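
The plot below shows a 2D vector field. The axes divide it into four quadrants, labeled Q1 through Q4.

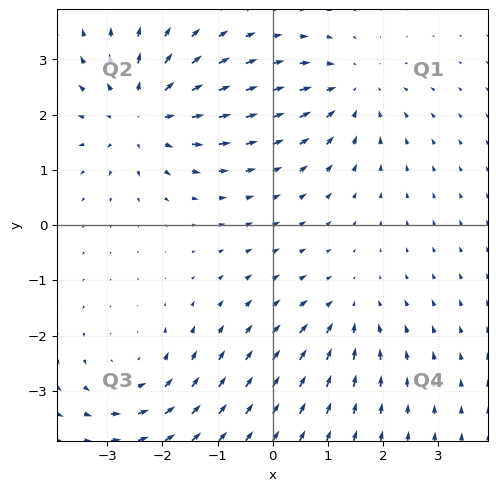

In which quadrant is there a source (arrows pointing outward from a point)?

Q2

The source sits at approximately (-2.4, 2.0), which lies in quadrant Q2. The divergence there is about +5, positive as expected for a source.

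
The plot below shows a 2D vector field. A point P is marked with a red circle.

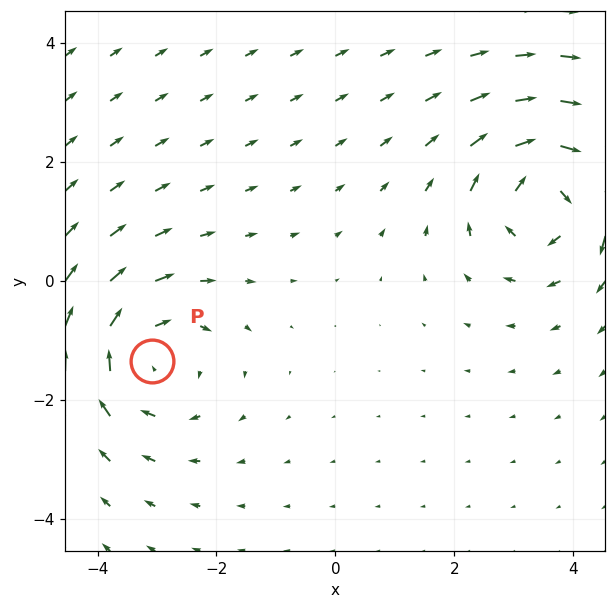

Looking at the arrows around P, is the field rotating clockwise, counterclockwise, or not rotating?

Near P at (-3.1, -1.3) the arrows circulate clockwise. The curl (z-component) there is about -3; negative curl means clockwise rotation.

clockwise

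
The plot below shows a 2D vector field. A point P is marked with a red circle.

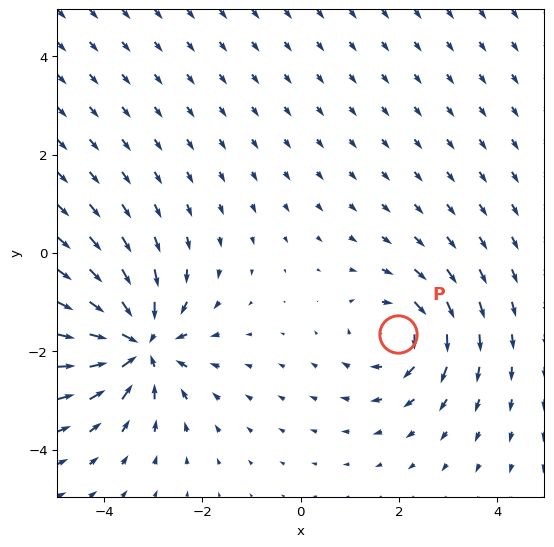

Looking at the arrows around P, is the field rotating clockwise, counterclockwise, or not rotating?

clockwise

Near P at (2.0, -1.6) the arrows circulate clockwise. The curl (z-component) there is about -4; negative curl means clockwise rotation.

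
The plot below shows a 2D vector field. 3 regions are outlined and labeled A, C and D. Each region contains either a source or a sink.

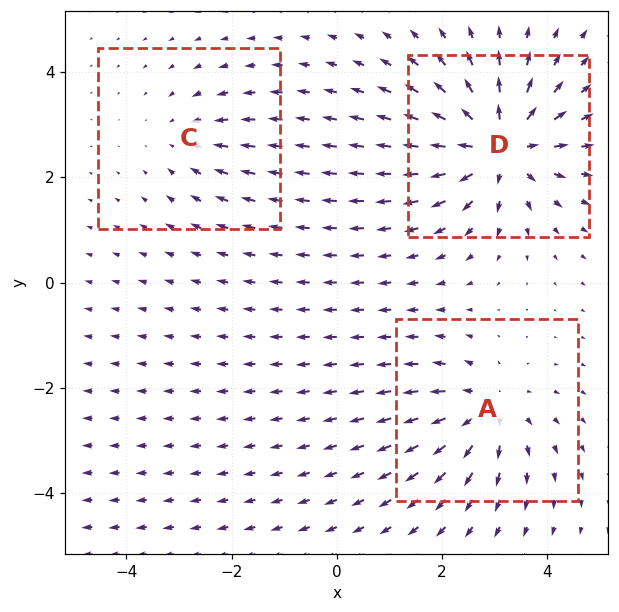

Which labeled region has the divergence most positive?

D

Divergence at each region's feature centre — A: about +4, C: about -2, D: about +6. Region D is most positive.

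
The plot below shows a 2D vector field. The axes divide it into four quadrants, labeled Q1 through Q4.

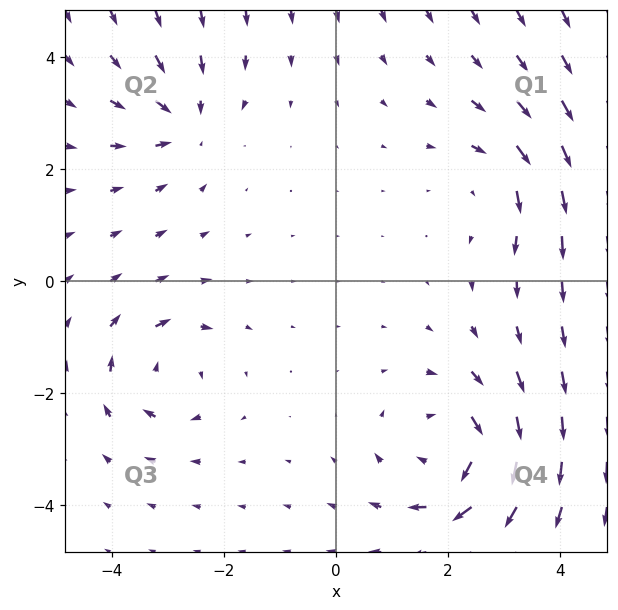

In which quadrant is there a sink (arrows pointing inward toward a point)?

The sink sits at approximately (-2.7, 2.9), which lies in quadrant Q2. The divergence there is about -4, negative as expected for a sink.

Q2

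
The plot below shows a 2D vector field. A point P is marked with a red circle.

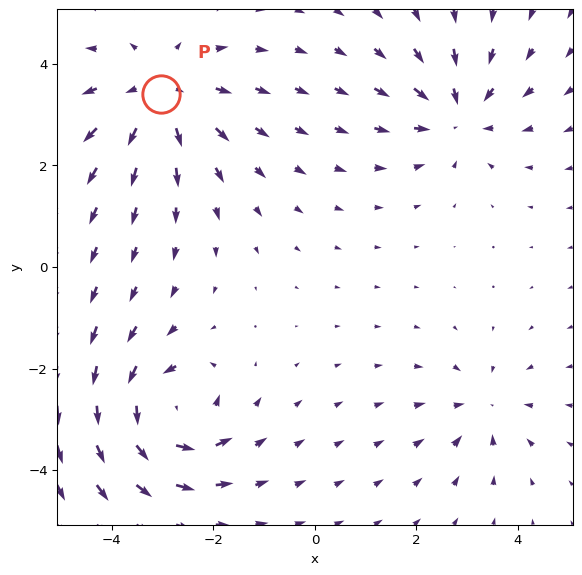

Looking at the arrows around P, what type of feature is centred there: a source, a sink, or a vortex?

At P (-3.0, 3.4) the arrows spread outward. Divergence about +4, curl ≈0 — positive divergence with near-zero curl is a source.

source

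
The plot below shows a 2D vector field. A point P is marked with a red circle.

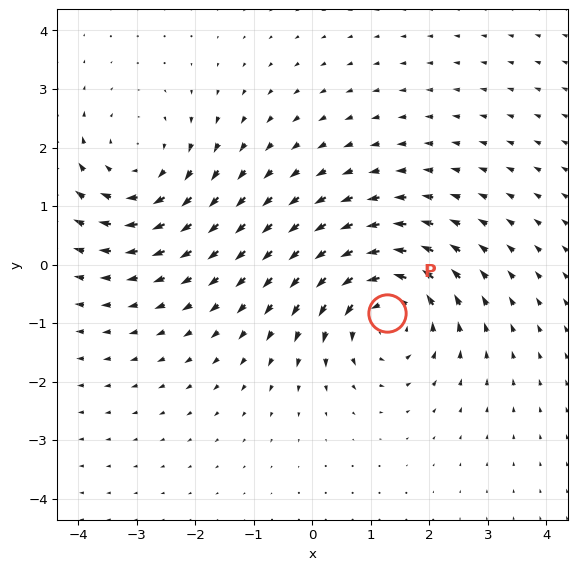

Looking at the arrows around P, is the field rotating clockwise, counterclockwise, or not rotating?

counterclockwise

Near P at (1.3, -0.8) the arrows circulate counterclockwise. The curl (z-component) there is about +5; positive curl means counterclockwise rotation.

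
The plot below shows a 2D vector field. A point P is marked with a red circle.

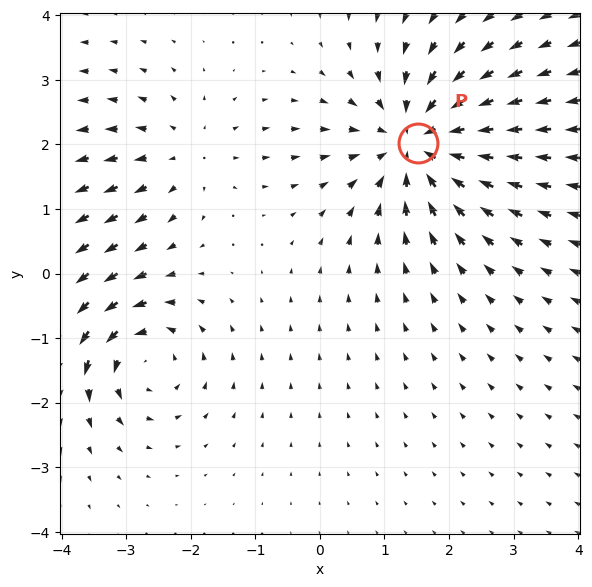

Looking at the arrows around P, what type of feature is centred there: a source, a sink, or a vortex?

sink

At P (1.5, 2.0) the arrows converge inward. Divergence about -5, curl ≈0 — negative divergence with near-zero curl is a sink.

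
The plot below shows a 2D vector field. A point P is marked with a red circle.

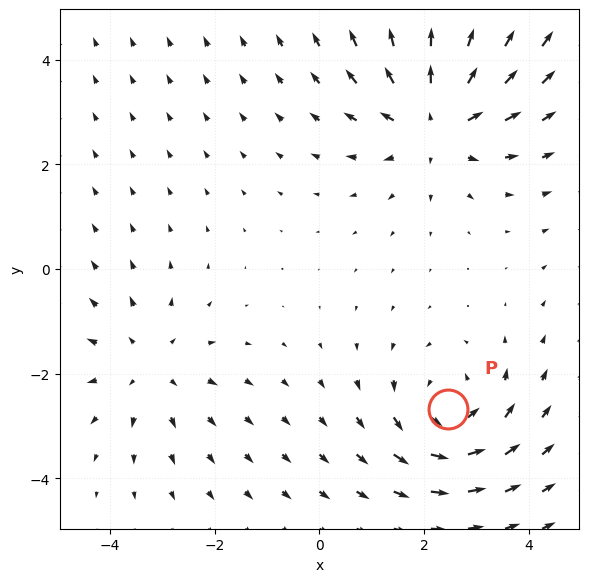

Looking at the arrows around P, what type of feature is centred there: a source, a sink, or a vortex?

vortex

At P (2.5, -2.7) the arrows circulate counterclockwise. Divergence ≈0, curl about +4 — near-zero divergence with nonzero curl is a vortex.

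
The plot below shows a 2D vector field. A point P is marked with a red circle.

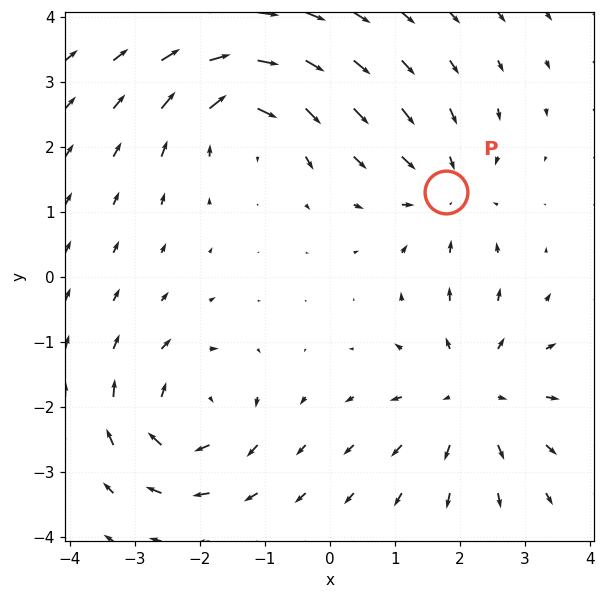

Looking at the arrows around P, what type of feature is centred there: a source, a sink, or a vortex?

At P (1.8, 1.3) the arrows converge inward. Divergence about -3, curl ≈0 — negative divergence with near-zero curl is a sink.

sink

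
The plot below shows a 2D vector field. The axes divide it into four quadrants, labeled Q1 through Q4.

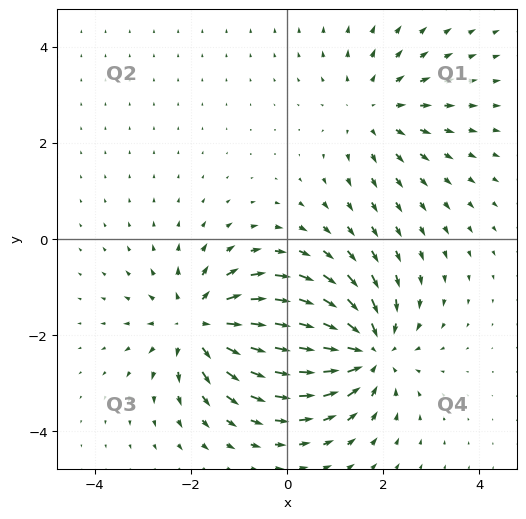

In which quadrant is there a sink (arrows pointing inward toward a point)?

Q4

The sink sits at approximately (1.6, -2.3), which lies in quadrant Q4. The divergence there is about -5, negative as expected for a sink.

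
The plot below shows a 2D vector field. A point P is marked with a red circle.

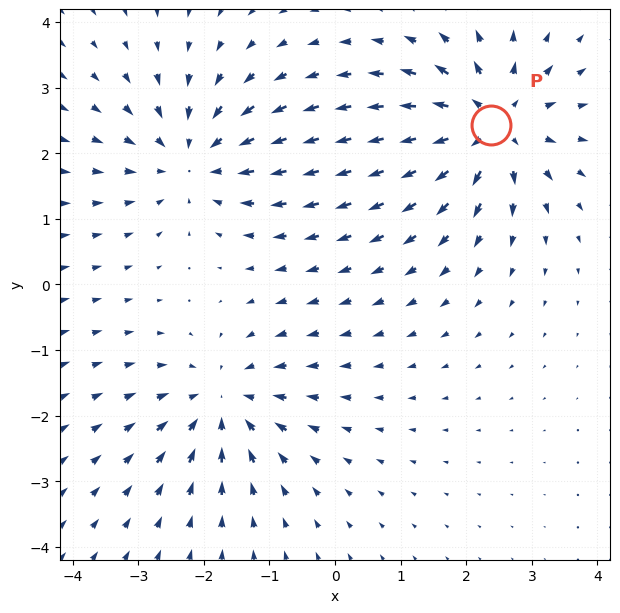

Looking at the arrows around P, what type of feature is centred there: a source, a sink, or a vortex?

source

At P (2.4, 2.4) the arrows spread outward. Divergence about +5, curl ≈0 — positive divergence with near-zero curl is a source.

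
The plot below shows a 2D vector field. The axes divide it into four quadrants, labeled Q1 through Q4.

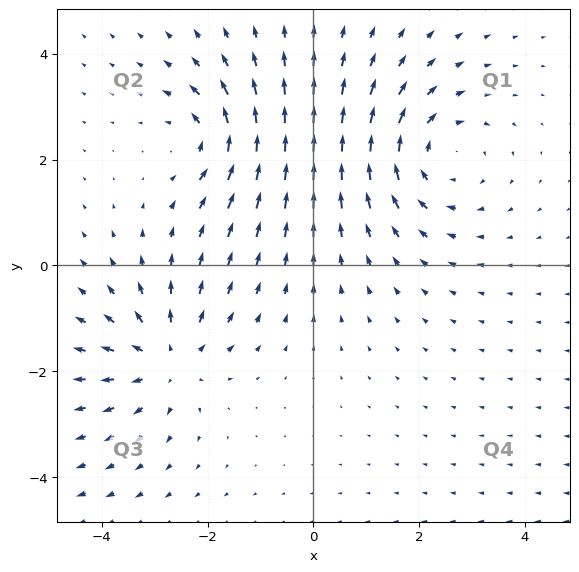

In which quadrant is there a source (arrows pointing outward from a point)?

The source sits at approximately (-2.7, -1.8), which lies in quadrant Q3. The divergence there is about +4, positive as expected for a source.

Q3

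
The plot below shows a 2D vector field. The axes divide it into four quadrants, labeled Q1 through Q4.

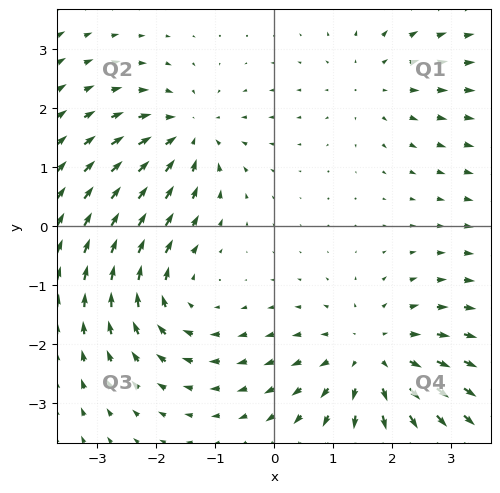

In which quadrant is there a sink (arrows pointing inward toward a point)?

Q2

The sink sits at approximately (-1.5, 1.5), which lies in quadrant Q2. The divergence there is about -4, negative as expected for a sink.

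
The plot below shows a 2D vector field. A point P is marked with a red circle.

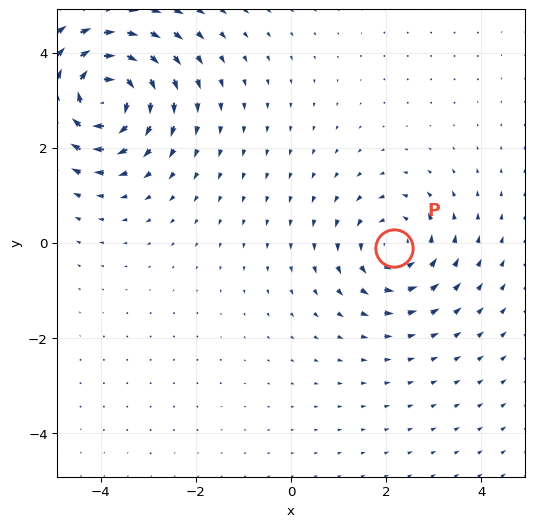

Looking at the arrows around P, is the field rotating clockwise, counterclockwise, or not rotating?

counterclockwise

Near P at (2.2, -0.1) the arrows circulate counterclockwise. The curl (z-component) there is about +3; positive curl means counterclockwise rotation.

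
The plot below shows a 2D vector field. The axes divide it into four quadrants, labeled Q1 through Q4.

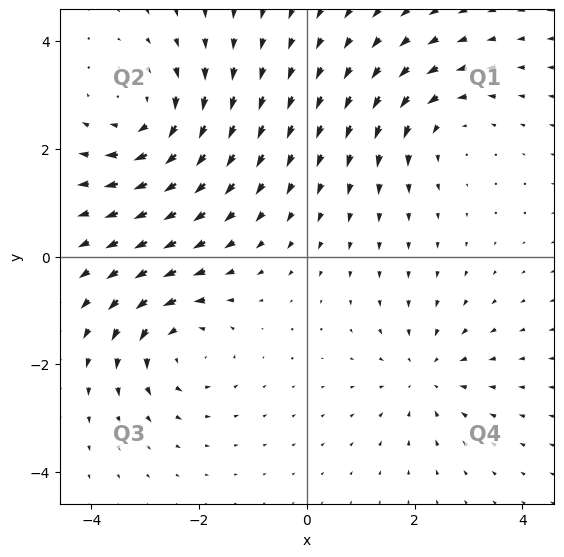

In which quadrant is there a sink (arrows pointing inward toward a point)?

Q4

The sink sits at approximately (2.2, -2.2), which lies in quadrant Q4. The divergence there is about -3, negative as expected for a sink.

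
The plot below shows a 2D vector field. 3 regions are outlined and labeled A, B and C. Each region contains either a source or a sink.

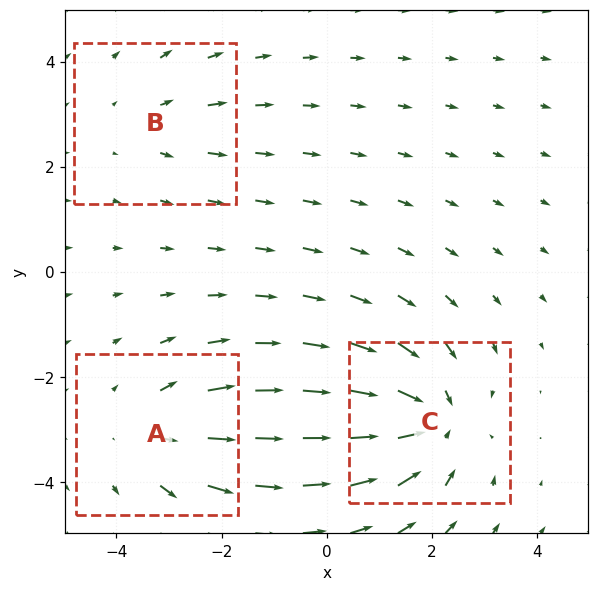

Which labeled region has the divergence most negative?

Divergence at each region's feature centre — A: about +3, B: about +2, C: about -5. Region C is most negative.

C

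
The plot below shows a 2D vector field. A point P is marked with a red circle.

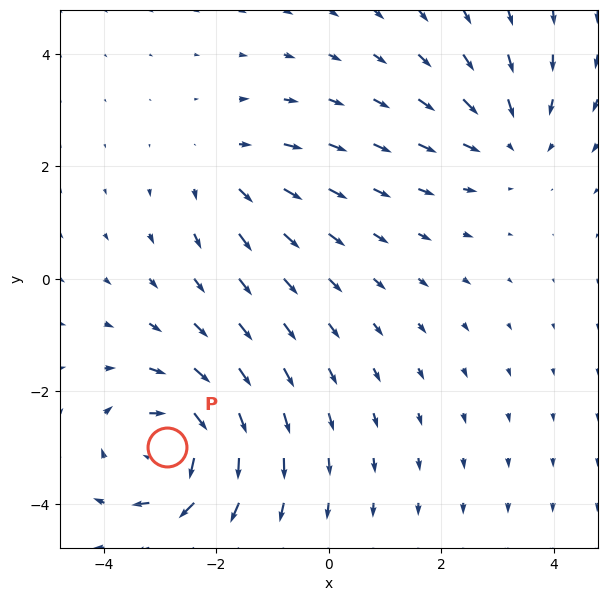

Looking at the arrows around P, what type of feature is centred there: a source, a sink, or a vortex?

vortex

At P (-2.9, -3.0) the arrows circulate clockwise. Divergence ≈0, curl about -6 — near-zero divergence with nonzero curl is a vortex.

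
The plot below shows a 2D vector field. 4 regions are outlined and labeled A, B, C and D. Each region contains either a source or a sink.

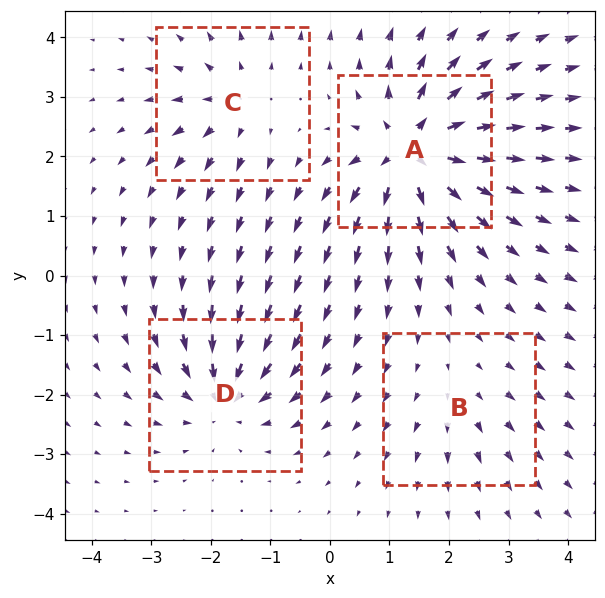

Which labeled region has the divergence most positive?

A

Divergence at each region's feature centre — A: about +9, B: about +2, C: about +4, D: about -6. Region A is most positive.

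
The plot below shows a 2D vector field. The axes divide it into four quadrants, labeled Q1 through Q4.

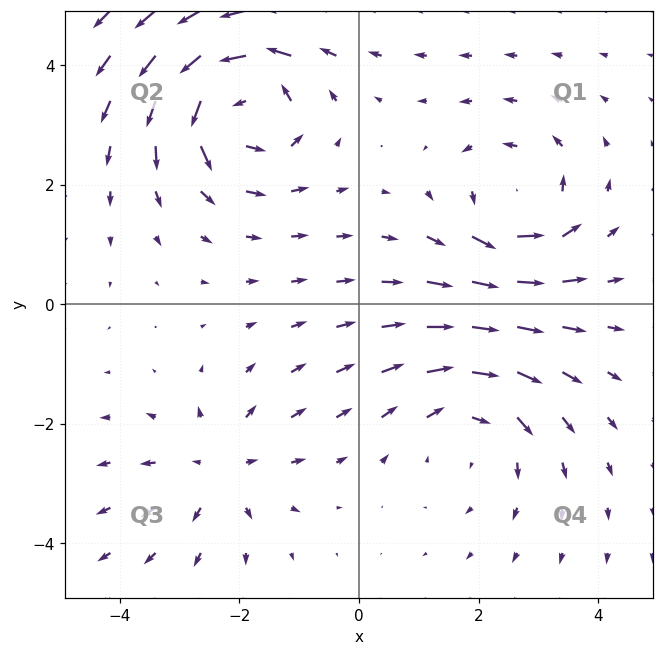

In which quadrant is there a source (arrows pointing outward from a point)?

Q3

The source sits at approximately (-2.3, -2.8), which lies in quadrant Q3. The divergence there is about +3, positive as expected for a source.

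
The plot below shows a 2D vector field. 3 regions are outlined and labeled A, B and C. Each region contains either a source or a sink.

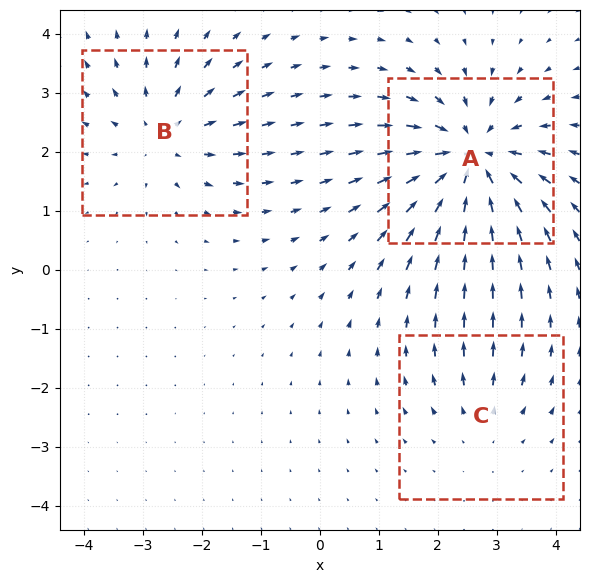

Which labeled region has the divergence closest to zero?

Divergence at each region's feature centre — A: about -5, B: about +3, C: about +2. Region C is closest to zero.

C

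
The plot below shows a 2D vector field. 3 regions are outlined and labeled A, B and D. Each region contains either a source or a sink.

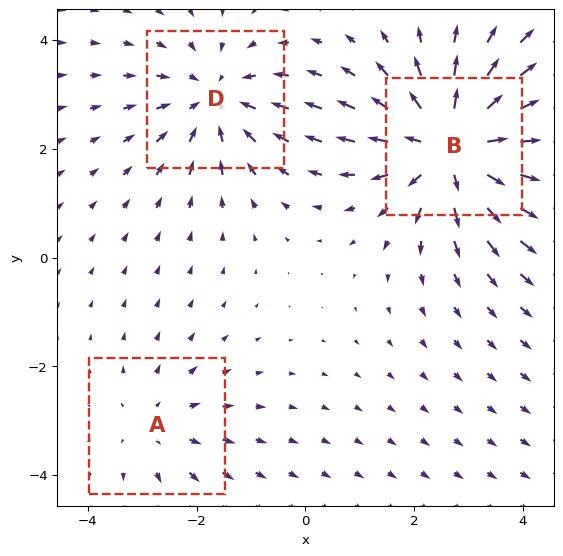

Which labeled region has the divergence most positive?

Divergence at each region's feature centre — A: about +2, B: about +4, D: about -3. Region B is most positive.

B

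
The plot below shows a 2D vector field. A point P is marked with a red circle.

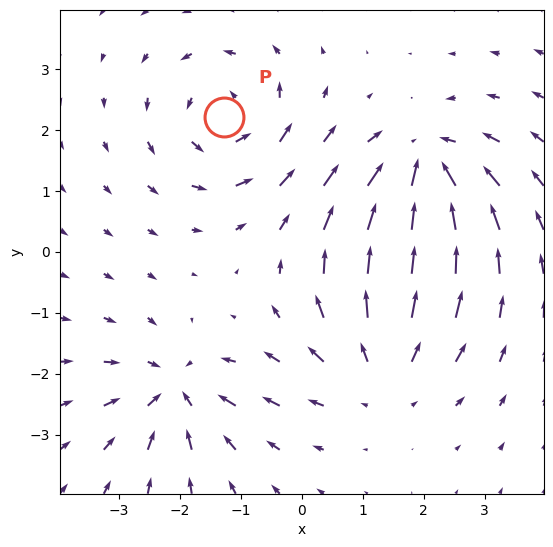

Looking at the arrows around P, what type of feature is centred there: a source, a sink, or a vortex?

At P (-1.3, 2.2) the arrows circulate counterclockwise. Divergence ≈0, curl about +5 — near-zero divergence with nonzero curl is a vortex.

vortex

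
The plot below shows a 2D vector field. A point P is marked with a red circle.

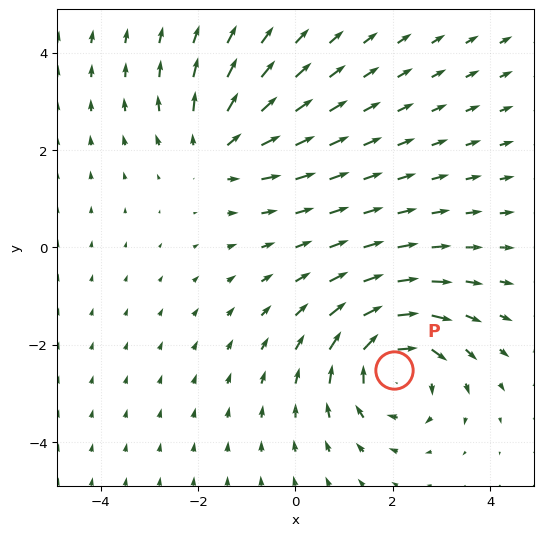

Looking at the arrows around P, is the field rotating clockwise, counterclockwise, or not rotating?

clockwise

Near P at (2.0, -2.5) the arrows circulate clockwise. The curl (z-component) there is about -5; negative curl means clockwise rotation.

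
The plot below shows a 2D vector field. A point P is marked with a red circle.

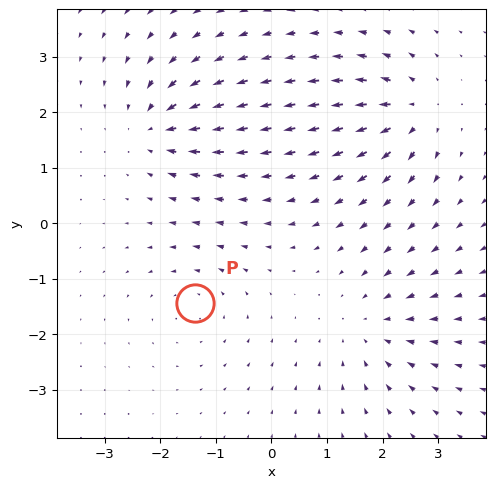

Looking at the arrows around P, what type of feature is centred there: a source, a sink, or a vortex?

At P (-1.4, -1.4) the arrows circulate counterclockwise. Divergence ≈0, curl about +3 — near-zero divergence with nonzero curl is a vortex.

vortex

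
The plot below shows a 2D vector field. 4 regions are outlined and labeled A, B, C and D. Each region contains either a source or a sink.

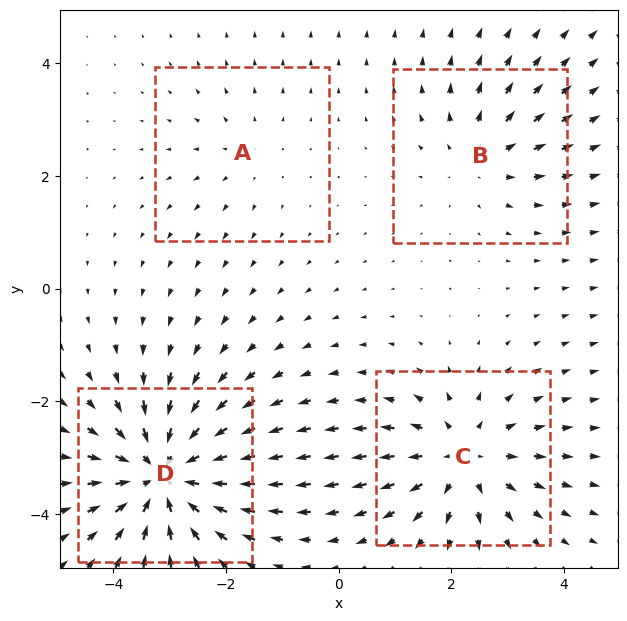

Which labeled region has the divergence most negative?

Divergence at each region's feature centre — A: about +2, B: about +3, C: about +5, D: about -7. Region D is most negative.

D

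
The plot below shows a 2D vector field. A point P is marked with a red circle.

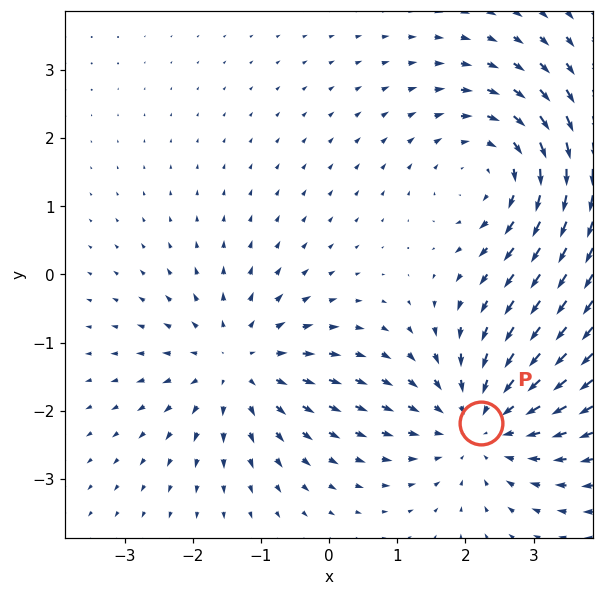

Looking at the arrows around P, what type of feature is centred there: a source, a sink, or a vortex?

At P (2.2, -2.2) the arrows converge inward. Divergence about -4, curl ≈0 — negative divergence with near-zero curl is a sink.

sink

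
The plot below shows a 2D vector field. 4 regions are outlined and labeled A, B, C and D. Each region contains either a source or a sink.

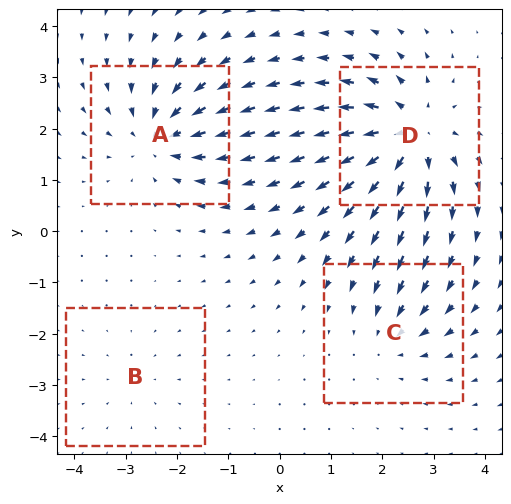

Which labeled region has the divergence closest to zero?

B

Divergence at each region's feature centre — A: about -6, B: about -2, C: about -4, D: about +7. Region B is closest to zero.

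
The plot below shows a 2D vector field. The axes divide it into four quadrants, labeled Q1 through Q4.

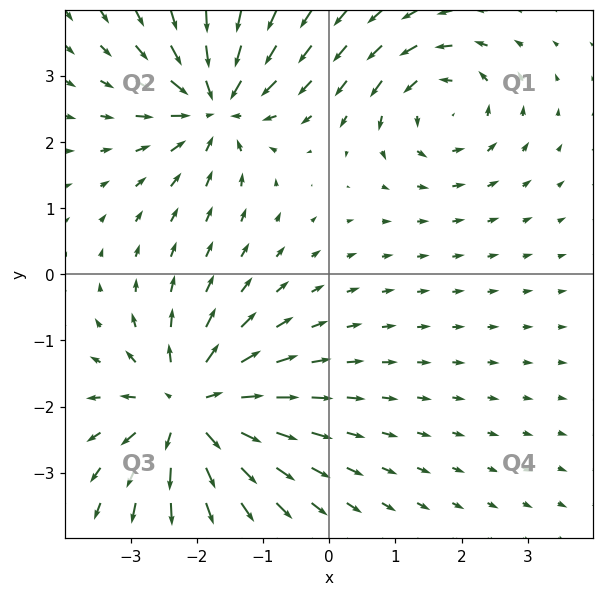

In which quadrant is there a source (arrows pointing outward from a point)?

Q3

The source sits at approximately (-2.1, -2.0), which lies in quadrant Q3. The divergence there is about +5, positive as expected for a source.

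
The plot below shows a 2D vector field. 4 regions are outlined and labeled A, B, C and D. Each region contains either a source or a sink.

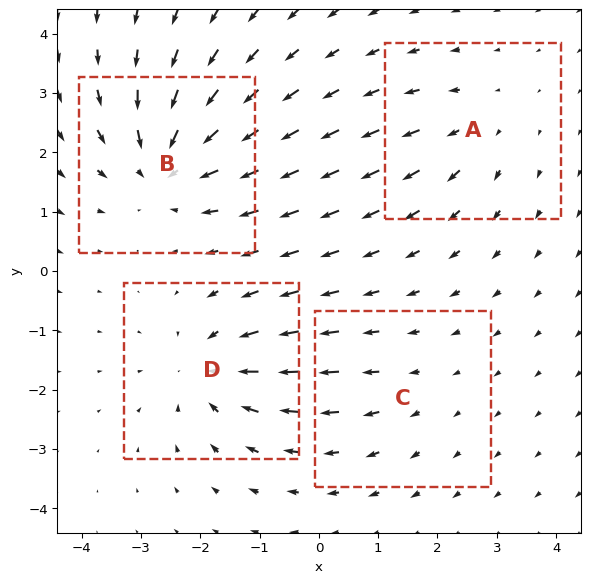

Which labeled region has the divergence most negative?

B

Divergence at each region's feature centre — A: about +3, B: about -6, C: about +2, D: about -5. Region B is most negative.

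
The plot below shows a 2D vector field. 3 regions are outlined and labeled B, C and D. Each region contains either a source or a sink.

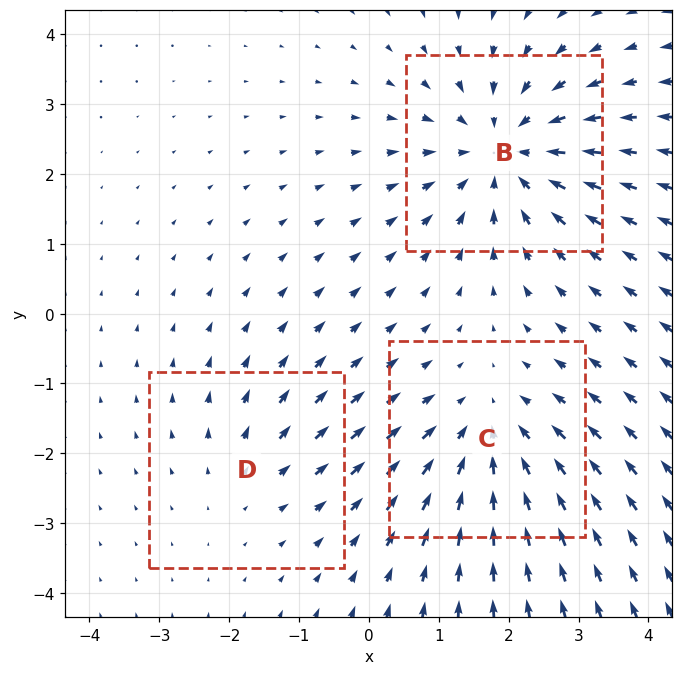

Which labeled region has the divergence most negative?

B

Divergence at each region's feature centre — B: about -4, C: about -3, D: about +2. Region B is most negative.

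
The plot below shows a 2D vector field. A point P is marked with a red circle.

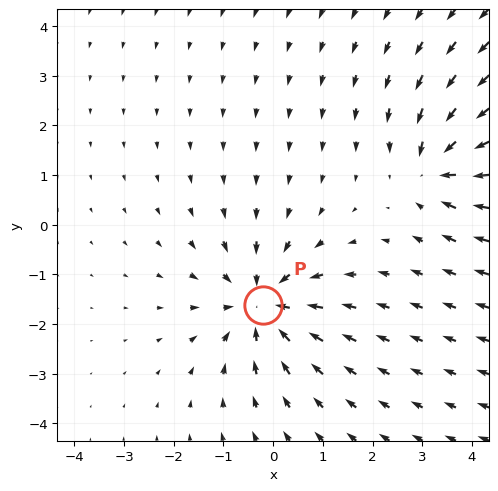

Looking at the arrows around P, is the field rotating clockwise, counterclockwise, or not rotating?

Near P at (-0.2, -1.6) the arrows show no circulation. The curl there is ≈0.

not rotating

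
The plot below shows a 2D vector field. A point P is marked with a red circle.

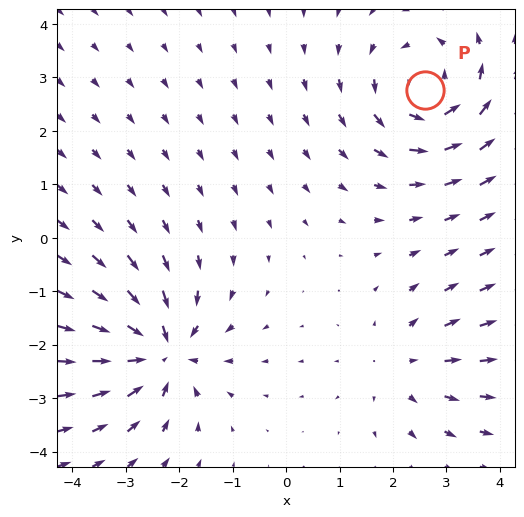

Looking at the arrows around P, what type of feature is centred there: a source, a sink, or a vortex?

At P (2.6, 2.8) the arrows circulate counterclockwise. Divergence ≈0, curl about +4 — near-zero divergence with nonzero curl is a vortex.

vortex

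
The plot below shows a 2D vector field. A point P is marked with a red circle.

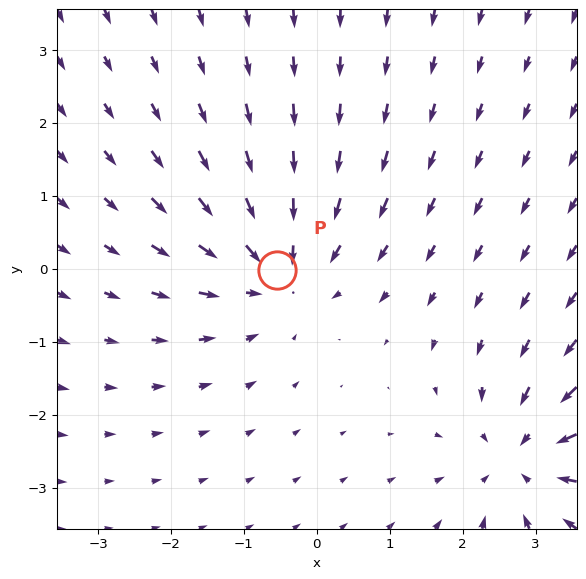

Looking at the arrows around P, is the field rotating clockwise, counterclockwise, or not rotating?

not rotating

Near P at (-0.5, -0.0) the arrows show no circulation. The curl there is ≈0.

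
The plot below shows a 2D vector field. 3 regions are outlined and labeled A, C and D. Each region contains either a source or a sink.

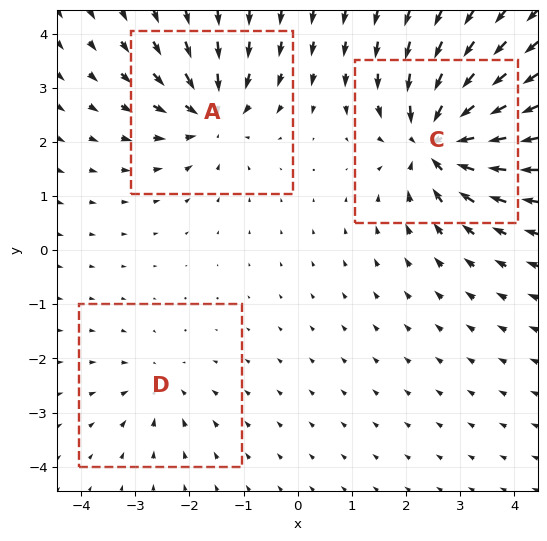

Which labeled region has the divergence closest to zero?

D

Divergence at each region's feature centre — A: about -4, C: about -7, D: about -2. Region D is closest to zero.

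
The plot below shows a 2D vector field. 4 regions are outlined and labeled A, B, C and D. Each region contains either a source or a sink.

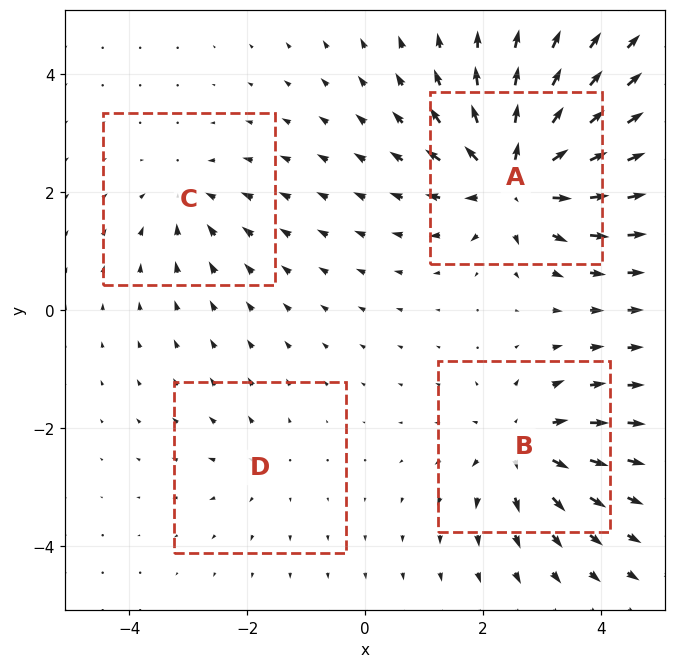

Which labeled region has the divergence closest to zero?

Divergence at each region's feature centre — A: about +8, B: about +5, C: about -4, D: about +2. Region D is closest to zero.

D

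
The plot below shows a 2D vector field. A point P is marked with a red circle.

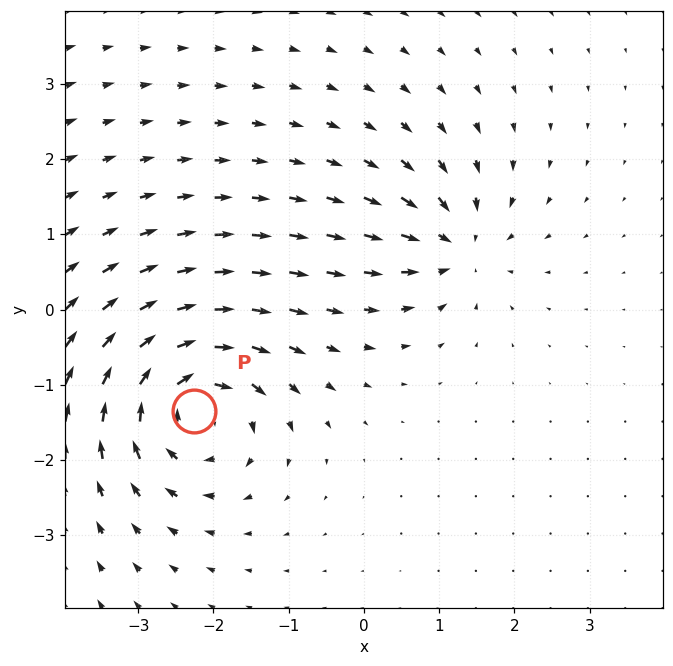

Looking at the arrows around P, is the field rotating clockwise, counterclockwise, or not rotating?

clockwise

Near P at (-2.3, -1.3) the arrows circulate clockwise. The curl (z-component) there is about -6; negative curl means clockwise rotation.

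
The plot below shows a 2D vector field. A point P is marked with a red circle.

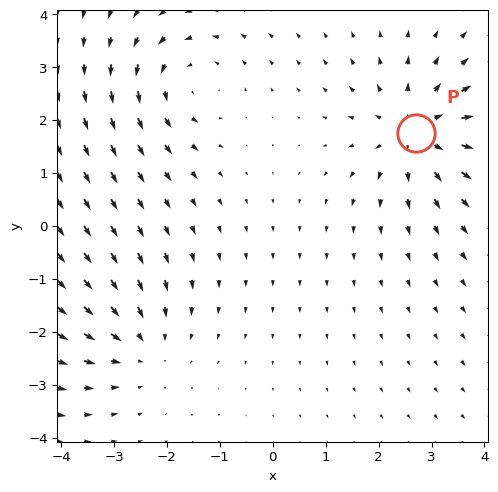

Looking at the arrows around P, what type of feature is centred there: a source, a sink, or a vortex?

At P (2.7, 1.8) the arrows spread outward. Divergence about +4, curl ≈0 — positive divergence with near-zero curl is a source.

source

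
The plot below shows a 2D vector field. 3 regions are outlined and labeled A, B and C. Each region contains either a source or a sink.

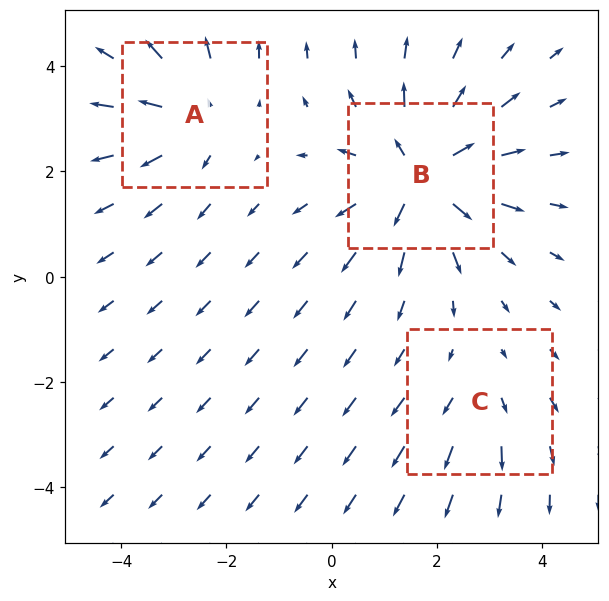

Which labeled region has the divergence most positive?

B

Divergence at each region's feature centre — A: about +3, B: about +5, C: about +2. Region B is most positive.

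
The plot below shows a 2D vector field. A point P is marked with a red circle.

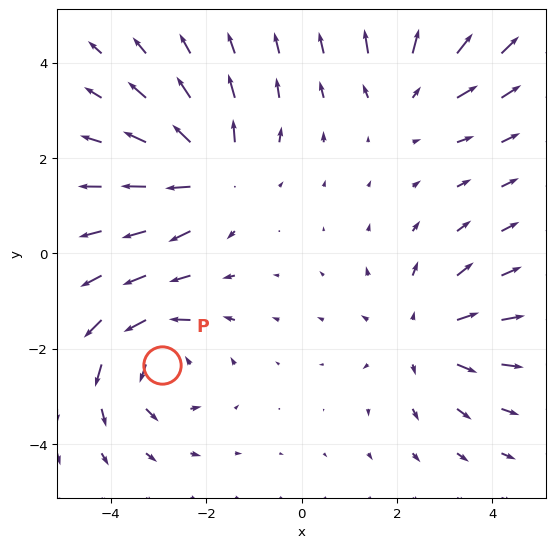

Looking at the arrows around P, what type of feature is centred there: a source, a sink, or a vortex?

vortex

At P (-2.9, -2.3) the arrows circulate counterclockwise. Divergence ≈0, curl about +5 — near-zero divergence with nonzero curl is a vortex.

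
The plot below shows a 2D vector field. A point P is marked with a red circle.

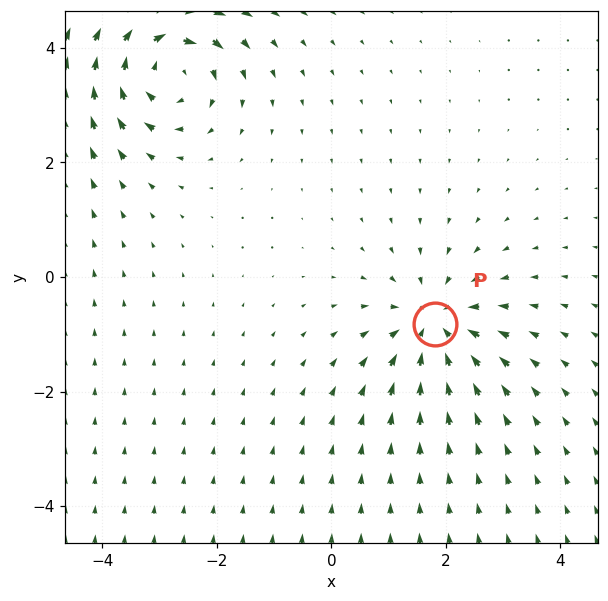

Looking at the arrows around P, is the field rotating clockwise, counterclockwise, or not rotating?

not rotating

Near P at (1.8, -0.8) the arrows show no circulation. The curl there is ≈0.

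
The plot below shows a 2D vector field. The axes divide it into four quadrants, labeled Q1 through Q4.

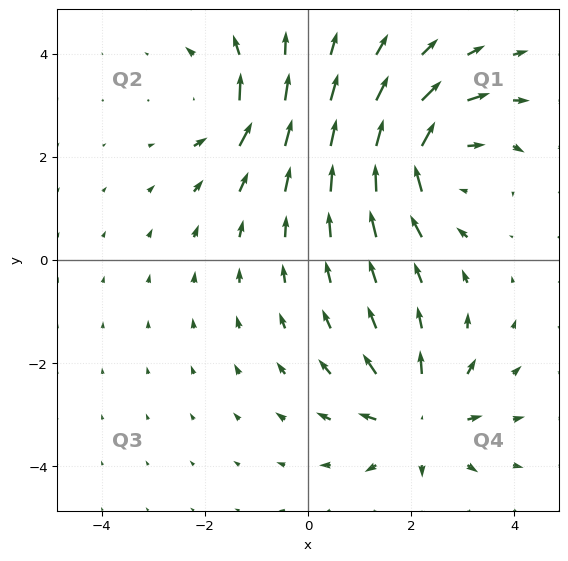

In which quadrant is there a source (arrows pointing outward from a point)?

The source sits at approximately (2.1, -3.1), which lies in quadrant Q4. The divergence there is about +4, positive as expected for a source.

Q4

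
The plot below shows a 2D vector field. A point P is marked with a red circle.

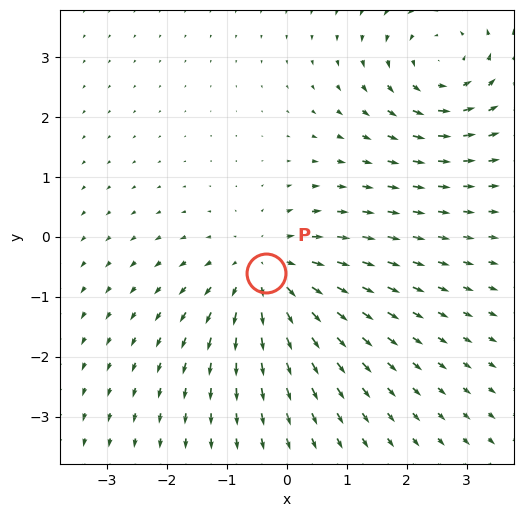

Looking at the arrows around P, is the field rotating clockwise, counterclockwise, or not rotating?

Near P at (-0.4, -0.6) the arrows show no circulation. The curl there is ≈0.

not rotating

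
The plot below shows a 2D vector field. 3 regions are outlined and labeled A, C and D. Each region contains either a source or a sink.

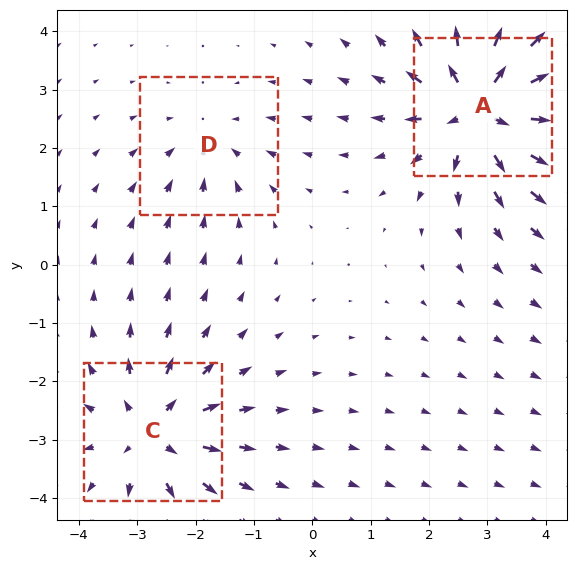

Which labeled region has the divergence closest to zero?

D

Divergence at each region's feature centre — A: about +5, C: about +4, D: about -2. Region D is closest to zero.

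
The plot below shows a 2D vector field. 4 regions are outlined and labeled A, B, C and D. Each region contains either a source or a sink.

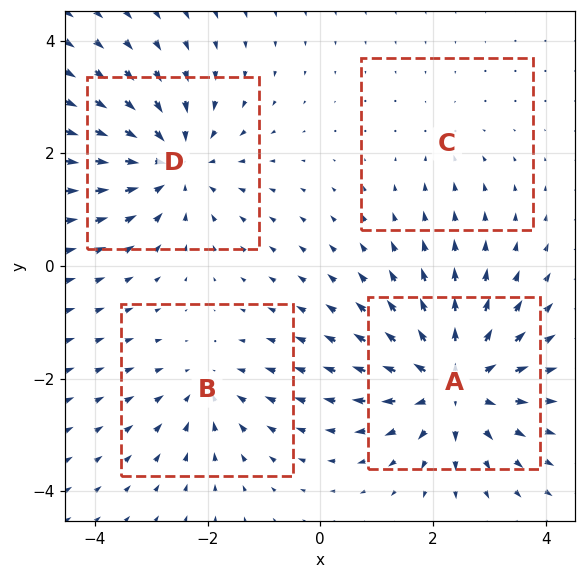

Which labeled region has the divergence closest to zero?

Divergence at each region's feature centre — A: about +6, B: about -3, C: about -2, D: about -5. Region C is closest to zero.

C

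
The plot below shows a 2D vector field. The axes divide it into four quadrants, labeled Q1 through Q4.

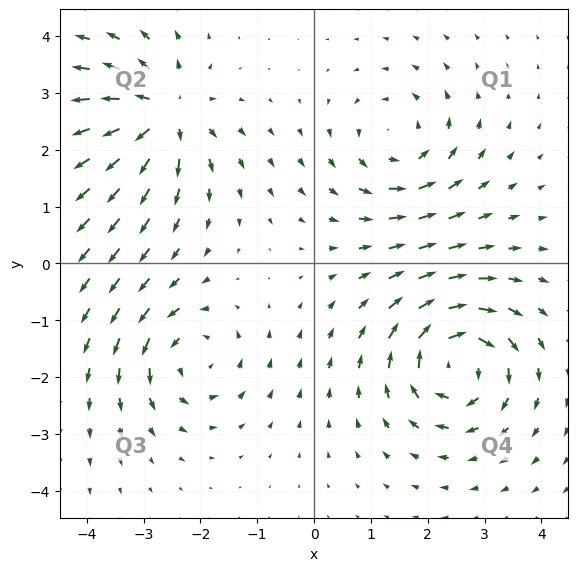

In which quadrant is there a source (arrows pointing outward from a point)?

The source sits at approximately (-2.6, 2.6), which lies in quadrant Q2. The divergence there is about +5, positive as expected for a source.

Q2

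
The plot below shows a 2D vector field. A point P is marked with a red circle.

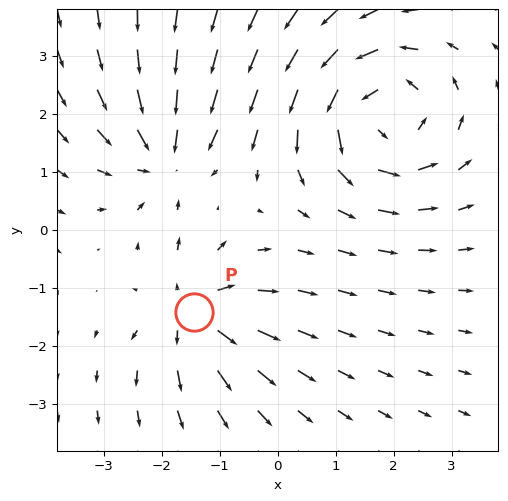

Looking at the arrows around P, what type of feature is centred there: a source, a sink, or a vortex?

At P (-1.5, -1.4) the arrows spread outward. Divergence about +4, curl ≈0 — positive divergence with near-zero curl is a source.

source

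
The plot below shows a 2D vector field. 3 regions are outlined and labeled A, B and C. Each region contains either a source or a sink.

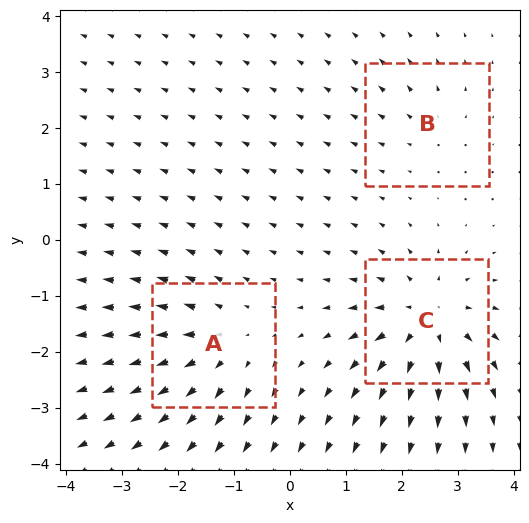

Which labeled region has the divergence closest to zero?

Divergence at each region's feature centre — A: about +4, B: about +2, C: about +6. Region B is closest to zero.

B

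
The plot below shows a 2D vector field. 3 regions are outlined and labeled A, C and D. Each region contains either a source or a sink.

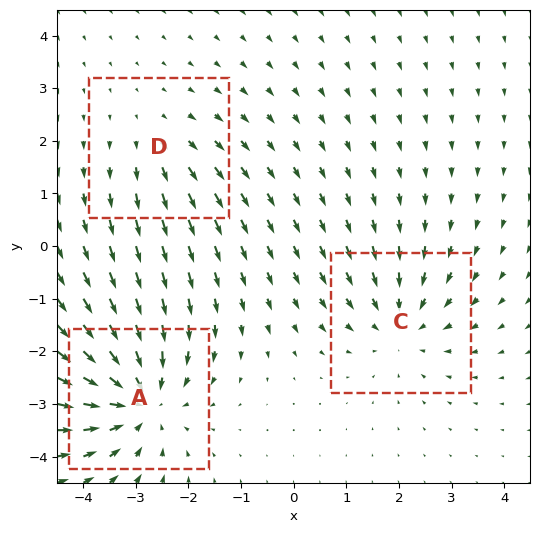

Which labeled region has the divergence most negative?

Divergence at each region's feature centre — A: about -4, C: about -3, D: about +2. Region A is most negative.

A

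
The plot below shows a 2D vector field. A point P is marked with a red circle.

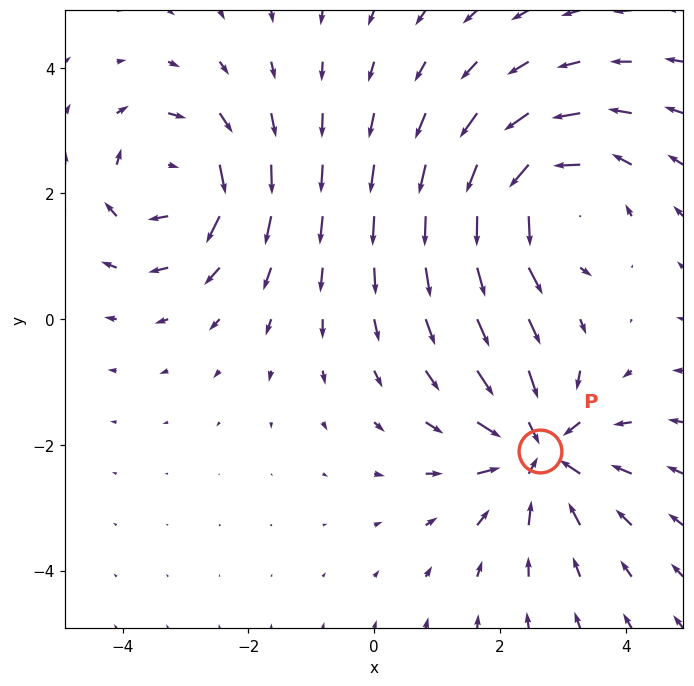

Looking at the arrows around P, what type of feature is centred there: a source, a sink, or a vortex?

sink

At P (2.6, -2.1) the arrows converge inward. Divergence about -4, curl ≈0 — negative divergence with near-zero curl is a sink.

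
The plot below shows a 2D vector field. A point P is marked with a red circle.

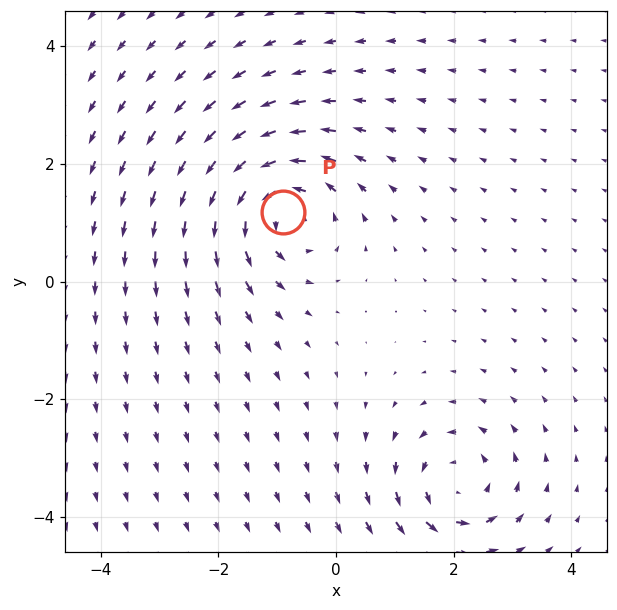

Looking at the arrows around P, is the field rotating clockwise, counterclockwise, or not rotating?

Near P at (-0.9, 1.2) the arrows circulate counterclockwise. The curl (z-component) there is about +4; positive curl means counterclockwise rotation.

counterclockwise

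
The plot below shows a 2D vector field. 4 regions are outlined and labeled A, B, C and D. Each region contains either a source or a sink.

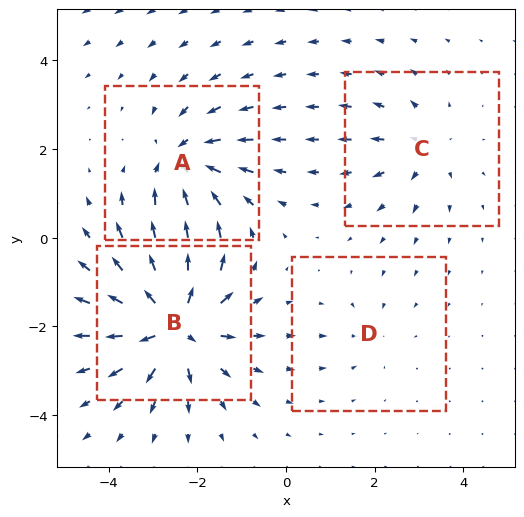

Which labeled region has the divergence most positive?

Divergence at each region's feature centre — A: about -5, B: about +8, C: about +3, D: about -2. Region B is most positive.

B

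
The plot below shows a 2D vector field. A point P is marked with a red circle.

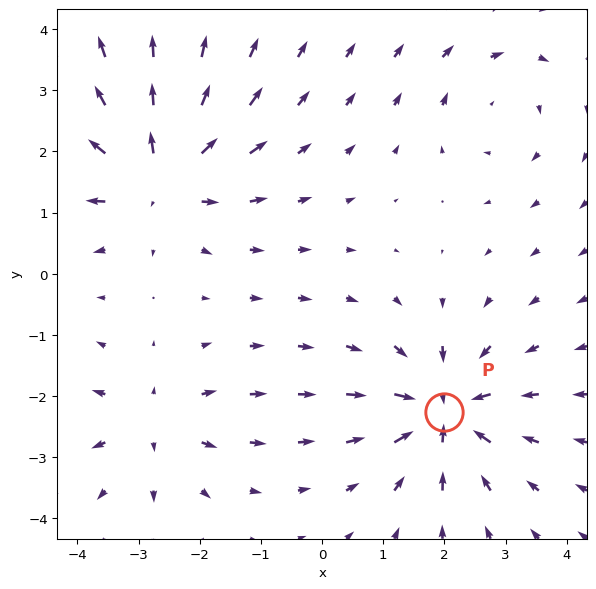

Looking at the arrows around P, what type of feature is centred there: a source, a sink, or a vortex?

At P (2.0, -2.3) the arrows converge inward. Divergence about -5, curl ≈0 — negative divergence with near-zero curl is a sink.

sink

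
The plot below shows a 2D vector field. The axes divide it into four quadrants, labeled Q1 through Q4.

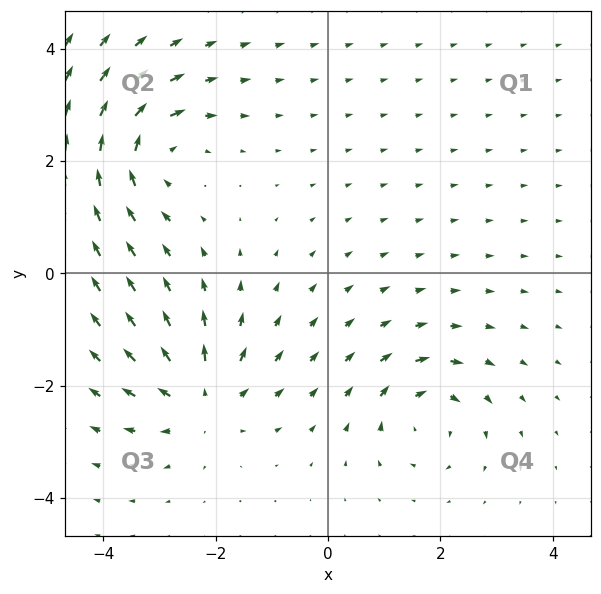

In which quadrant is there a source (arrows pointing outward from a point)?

Q3

The source sits at approximately (-2.3, -2.2), which lies in quadrant Q3. The divergence there is about +4, positive as expected for a source.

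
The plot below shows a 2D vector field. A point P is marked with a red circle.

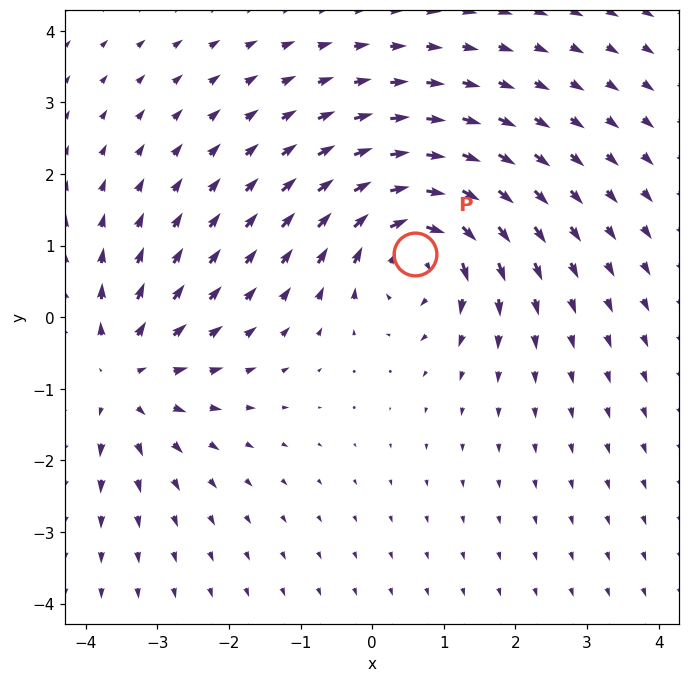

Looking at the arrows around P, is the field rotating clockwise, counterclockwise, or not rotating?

Near P at (0.6, 0.9) the arrows circulate clockwise. The curl (z-component) there is about -5; negative curl means clockwise rotation.

clockwise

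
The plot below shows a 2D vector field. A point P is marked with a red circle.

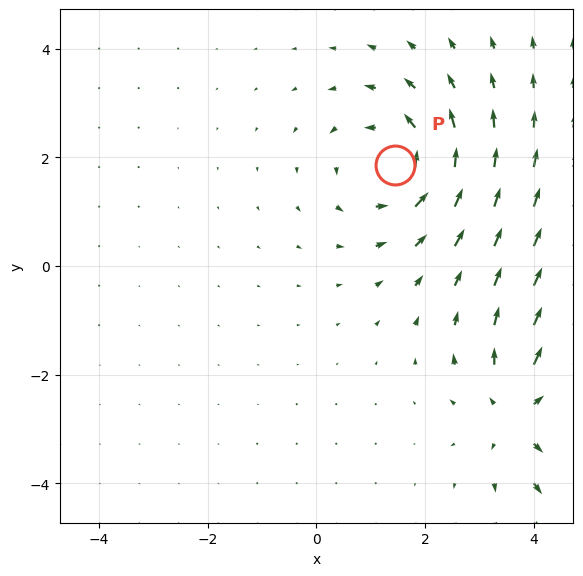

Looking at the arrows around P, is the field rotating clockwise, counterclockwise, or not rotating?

Near P at (1.4, 1.9) the arrows circulate counterclockwise. The curl (z-component) there is about +4; positive curl means counterclockwise rotation.

counterclockwise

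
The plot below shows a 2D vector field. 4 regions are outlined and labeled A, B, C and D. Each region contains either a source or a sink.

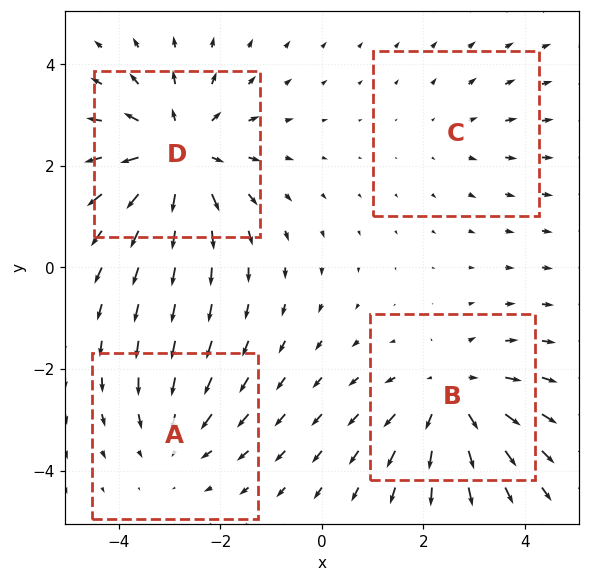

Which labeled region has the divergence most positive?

D

Divergence at each region's feature centre — A: about -3, B: about +4, C: about +2, D: about +6. Region D is most positive.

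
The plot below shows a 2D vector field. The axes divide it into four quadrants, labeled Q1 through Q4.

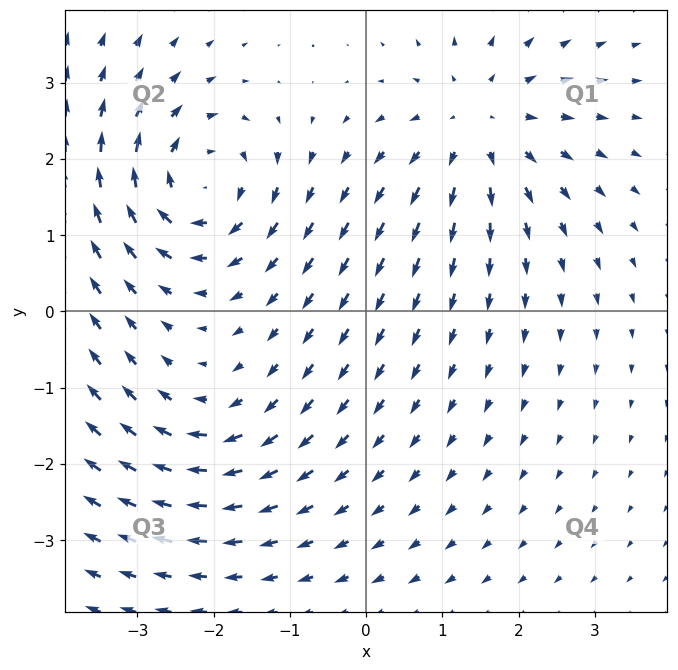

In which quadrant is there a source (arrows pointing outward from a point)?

Q1

The source sits at approximately (1.5, 2.4), which lies in quadrant Q1. The divergence there is about +4, positive as expected for a source.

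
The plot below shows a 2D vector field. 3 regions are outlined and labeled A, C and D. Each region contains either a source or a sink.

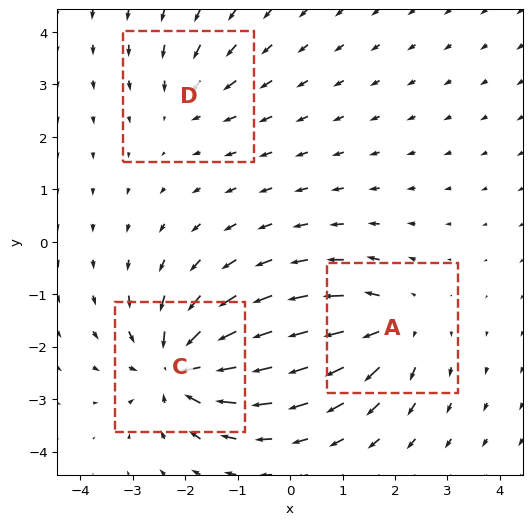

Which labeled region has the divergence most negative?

Divergence at each region's feature centre — A: about +4, C: about -5, D: about -2. Region C is most negative.

C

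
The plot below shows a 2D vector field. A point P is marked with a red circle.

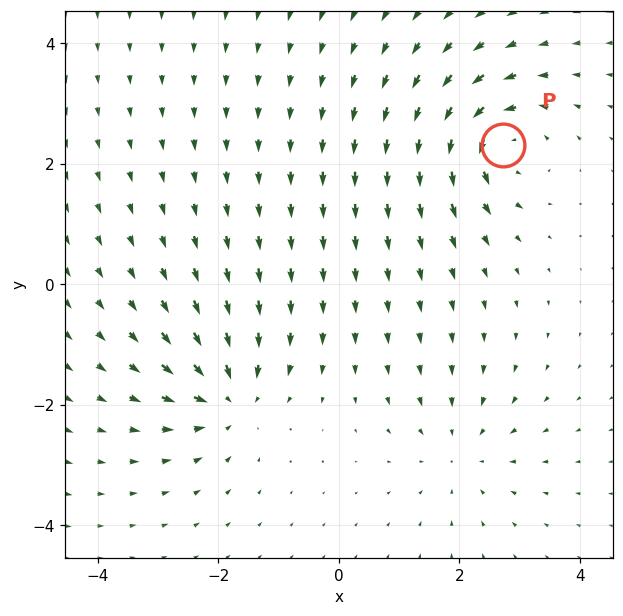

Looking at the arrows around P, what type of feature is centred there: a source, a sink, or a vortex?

vortex

At P (2.7, 2.3) the arrows circulate counterclockwise. Divergence ≈0, curl about +6 — near-zero divergence with nonzero curl is a vortex.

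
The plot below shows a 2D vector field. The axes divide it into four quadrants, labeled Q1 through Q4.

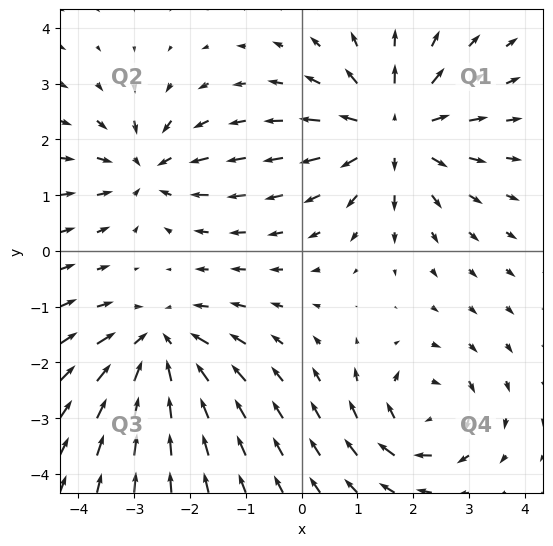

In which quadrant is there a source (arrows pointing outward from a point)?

The source sits at approximately (1.6, 2.2), which lies in quadrant Q1. The divergence there is about +5, positive as expected for a source.

Q1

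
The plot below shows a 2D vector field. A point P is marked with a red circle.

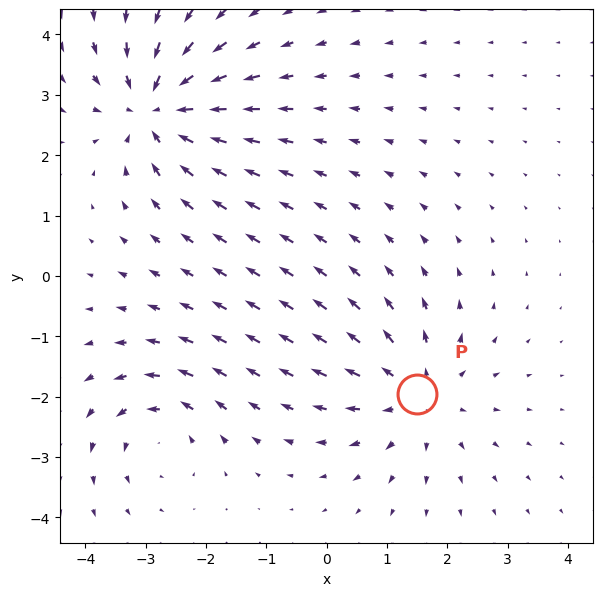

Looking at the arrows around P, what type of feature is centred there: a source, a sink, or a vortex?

At P (1.5, -2.0) the arrows spread outward. Divergence about +3, curl ≈0 — positive divergence with near-zero curl is a source.

source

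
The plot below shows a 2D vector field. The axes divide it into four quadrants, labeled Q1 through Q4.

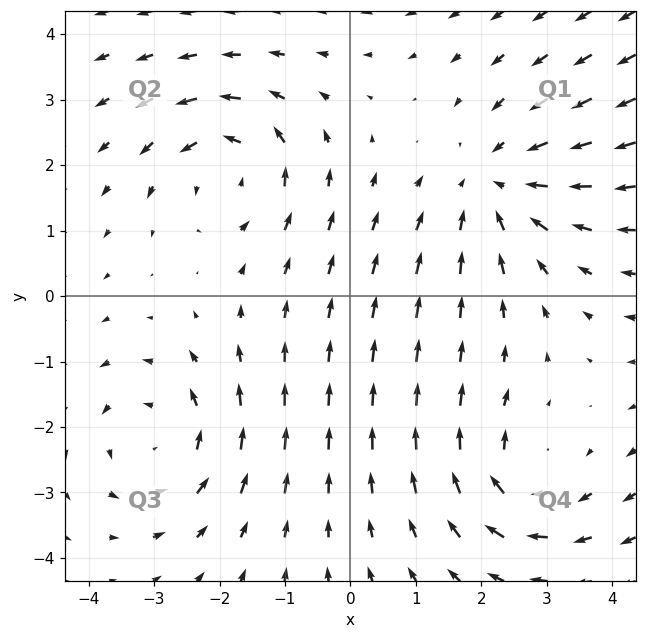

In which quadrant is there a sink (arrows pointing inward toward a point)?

The sink sits at approximately (2.2, 1.7), which lies in quadrant Q1. The divergence there is about -3, negative as expected for a sink.

Q1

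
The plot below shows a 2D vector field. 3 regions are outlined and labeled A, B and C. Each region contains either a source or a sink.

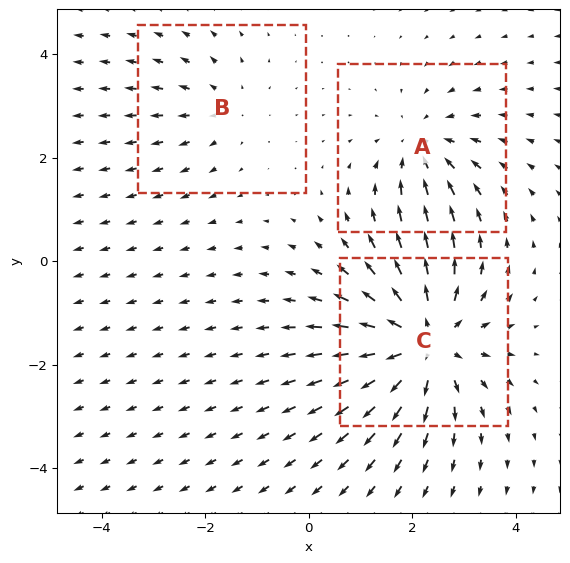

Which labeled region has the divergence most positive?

C

Divergence at each region's feature centre — A: about -3, B: about +2, C: about +5. Region C is most positive.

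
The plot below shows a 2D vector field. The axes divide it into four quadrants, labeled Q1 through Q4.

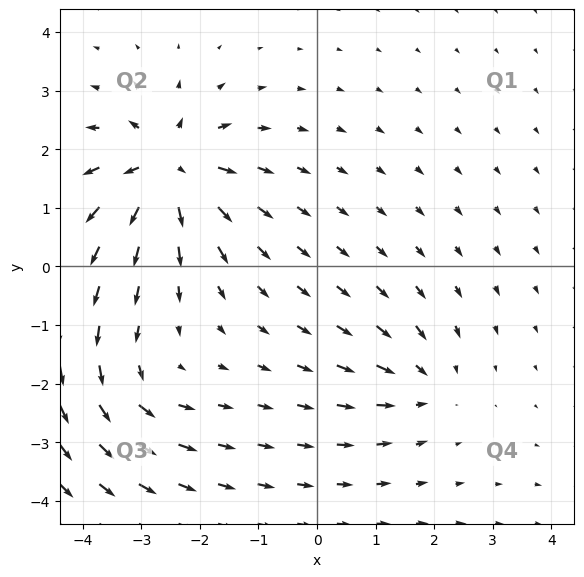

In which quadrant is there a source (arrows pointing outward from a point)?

The source sits at approximately (-2.5, 1.7), which lies in quadrant Q2. The divergence there is about +6, positive as expected for a source.

Q2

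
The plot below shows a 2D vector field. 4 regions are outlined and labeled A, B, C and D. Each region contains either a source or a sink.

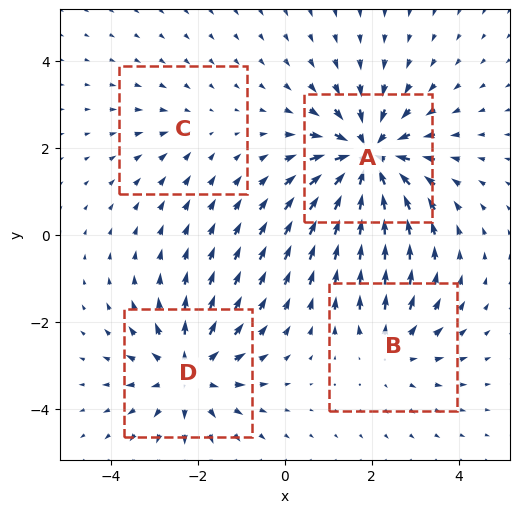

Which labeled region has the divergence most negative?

A

Divergence at each region's feature centre — A: about -7, B: about +3, C: about -2, D: about +5. Region A is most negative.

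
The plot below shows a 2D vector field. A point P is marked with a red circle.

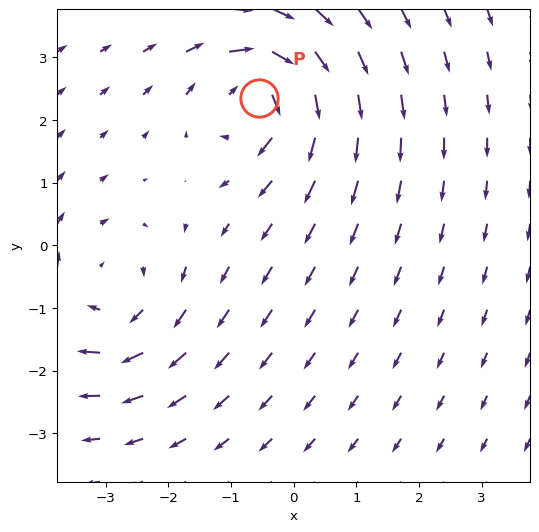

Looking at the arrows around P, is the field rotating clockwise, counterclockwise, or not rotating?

Near P at (-0.6, 2.4) the arrows circulate clockwise. The curl (z-component) there is about -6; negative curl means clockwise rotation.

clockwise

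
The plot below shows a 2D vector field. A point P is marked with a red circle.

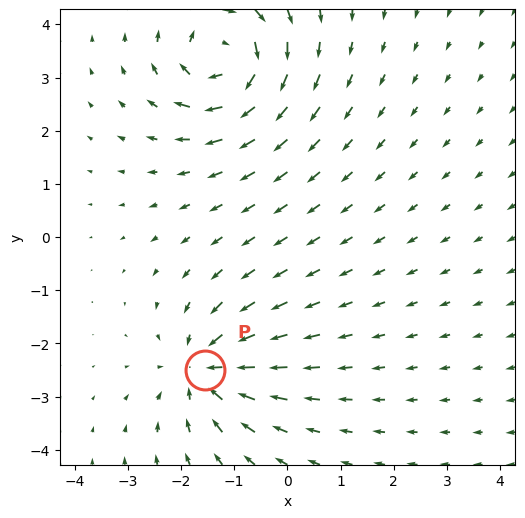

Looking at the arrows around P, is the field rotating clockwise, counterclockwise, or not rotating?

Near P at (-1.5, -2.5) the arrows show no circulation. The curl there is ≈0.

not rotating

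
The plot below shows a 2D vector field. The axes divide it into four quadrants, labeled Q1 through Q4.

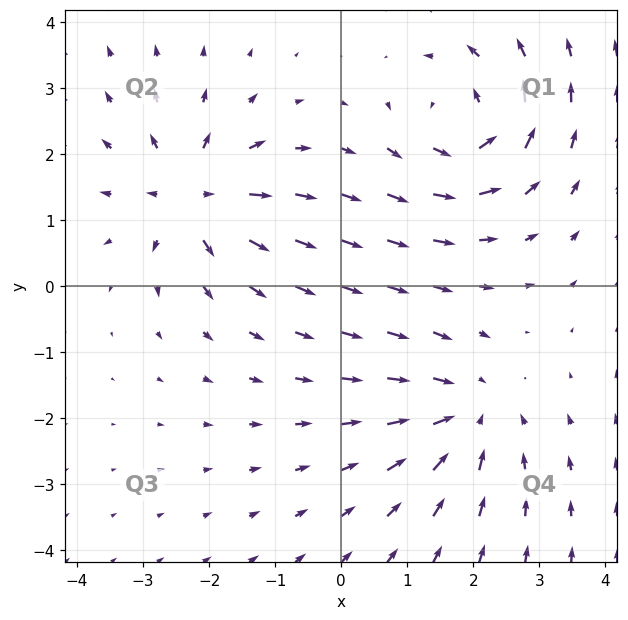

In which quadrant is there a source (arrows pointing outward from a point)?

The source sits at approximately (-2.2, 1.4), which lies in quadrant Q2. The divergence there is about +5, positive as expected for a source.

Q2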